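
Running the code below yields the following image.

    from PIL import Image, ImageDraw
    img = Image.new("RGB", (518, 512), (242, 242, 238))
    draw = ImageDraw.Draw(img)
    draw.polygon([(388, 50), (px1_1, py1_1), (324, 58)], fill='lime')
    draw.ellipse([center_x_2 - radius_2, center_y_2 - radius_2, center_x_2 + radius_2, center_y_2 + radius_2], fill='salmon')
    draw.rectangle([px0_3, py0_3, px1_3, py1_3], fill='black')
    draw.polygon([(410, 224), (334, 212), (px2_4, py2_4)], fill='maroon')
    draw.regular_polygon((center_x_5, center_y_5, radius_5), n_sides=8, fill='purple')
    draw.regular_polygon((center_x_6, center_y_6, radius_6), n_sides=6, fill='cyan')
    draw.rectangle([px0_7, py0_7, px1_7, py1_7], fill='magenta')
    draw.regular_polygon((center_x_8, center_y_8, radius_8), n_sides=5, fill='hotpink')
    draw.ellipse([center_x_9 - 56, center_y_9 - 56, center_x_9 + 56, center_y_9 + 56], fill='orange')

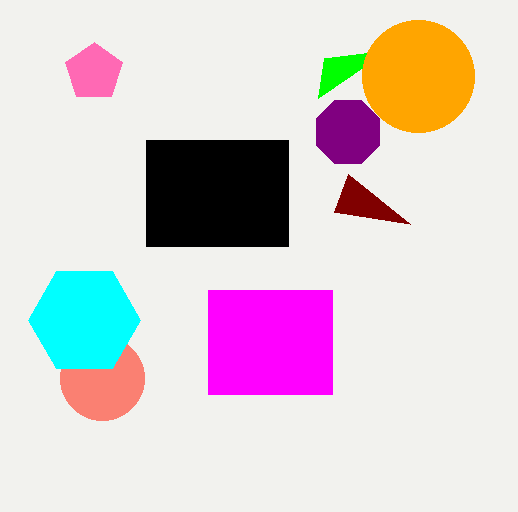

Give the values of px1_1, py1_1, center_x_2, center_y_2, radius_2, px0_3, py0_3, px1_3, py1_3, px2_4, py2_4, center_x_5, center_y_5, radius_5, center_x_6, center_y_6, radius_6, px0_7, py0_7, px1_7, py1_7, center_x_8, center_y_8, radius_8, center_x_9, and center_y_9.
px1_1 = 318, py1_1 = 98, center_x_2 = 102, center_y_2 = 378, radius_2 = 42, px0_3 = 146, py0_3 = 140, px1_3 = 288, py1_3 = 246, px2_4 = 348, py2_4 = 174, center_x_5 = 348, center_y_5 = 132, radius_5 = 34, center_x_6 = 84, center_y_6 = 320, radius_6 = 56, px0_7 = 208, py0_7 = 290, px1_7 = 332, py1_7 = 394, center_x_8 = 94, center_y_8 = 72, radius_8 = 30, center_x_9 = 418, center_y_9 = 76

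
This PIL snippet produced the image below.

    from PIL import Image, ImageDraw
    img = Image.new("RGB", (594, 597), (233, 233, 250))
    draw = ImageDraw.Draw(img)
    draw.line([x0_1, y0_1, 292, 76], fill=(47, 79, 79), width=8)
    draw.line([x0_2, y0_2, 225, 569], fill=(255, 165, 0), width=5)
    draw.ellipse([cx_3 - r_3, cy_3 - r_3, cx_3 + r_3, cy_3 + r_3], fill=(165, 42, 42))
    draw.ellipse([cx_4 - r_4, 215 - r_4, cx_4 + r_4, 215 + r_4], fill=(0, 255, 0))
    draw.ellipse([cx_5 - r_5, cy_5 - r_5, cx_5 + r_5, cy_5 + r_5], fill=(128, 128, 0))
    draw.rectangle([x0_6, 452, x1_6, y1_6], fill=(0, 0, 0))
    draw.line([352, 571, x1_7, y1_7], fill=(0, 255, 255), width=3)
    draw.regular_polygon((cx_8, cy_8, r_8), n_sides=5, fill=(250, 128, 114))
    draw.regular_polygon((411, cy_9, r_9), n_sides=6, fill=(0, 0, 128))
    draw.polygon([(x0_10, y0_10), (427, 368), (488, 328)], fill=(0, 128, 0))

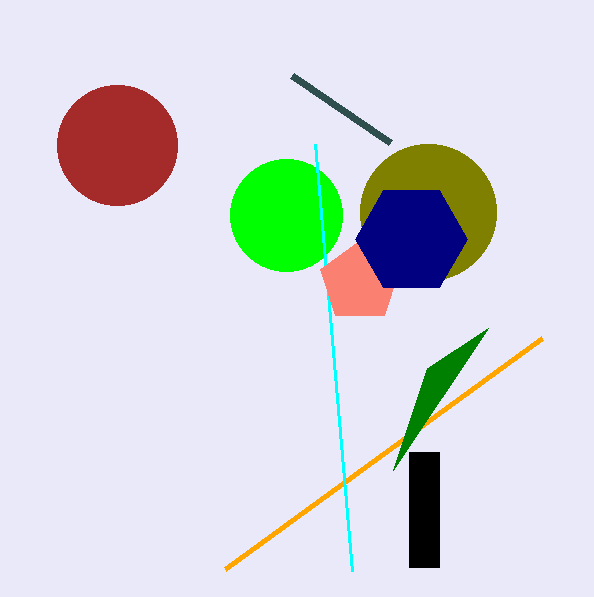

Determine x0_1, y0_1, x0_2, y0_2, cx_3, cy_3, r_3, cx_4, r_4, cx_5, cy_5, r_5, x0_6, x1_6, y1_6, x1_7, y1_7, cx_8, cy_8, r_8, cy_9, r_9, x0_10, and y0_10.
x0_1 = 390; y0_1 = 143; x0_2 = 542; y0_2 = 338; cx_3 = 117; cy_3 = 145; r_3 = 60; cx_4 = 286; r_4 = 56; cx_5 = 428; cy_5 = 212; r_5 = 68; x0_6 = 409; x1_6 = 439; y1_6 = 567; x1_7 = 315; y1_7 = 144; cx_8 = 360; cy_8 = 282; r_8 = 42; cy_9 = 239; r_9 = 56; x0_10 = 393; y0_10 = 470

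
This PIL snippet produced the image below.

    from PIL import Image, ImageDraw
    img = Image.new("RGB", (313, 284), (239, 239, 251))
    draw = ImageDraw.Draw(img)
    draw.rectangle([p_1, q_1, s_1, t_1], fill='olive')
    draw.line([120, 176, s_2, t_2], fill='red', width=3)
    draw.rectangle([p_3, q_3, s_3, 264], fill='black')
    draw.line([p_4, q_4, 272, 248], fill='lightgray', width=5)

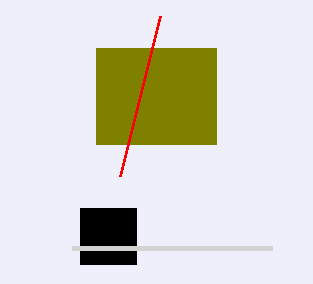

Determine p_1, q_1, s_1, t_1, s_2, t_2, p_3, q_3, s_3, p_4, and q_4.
p_1 = 96; q_1 = 48; s_1 = 216; t_1 = 144; s_2 = 160; t_2 = 16; p_3 = 80; q_3 = 208; s_3 = 136; p_4 = 72; q_4 = 248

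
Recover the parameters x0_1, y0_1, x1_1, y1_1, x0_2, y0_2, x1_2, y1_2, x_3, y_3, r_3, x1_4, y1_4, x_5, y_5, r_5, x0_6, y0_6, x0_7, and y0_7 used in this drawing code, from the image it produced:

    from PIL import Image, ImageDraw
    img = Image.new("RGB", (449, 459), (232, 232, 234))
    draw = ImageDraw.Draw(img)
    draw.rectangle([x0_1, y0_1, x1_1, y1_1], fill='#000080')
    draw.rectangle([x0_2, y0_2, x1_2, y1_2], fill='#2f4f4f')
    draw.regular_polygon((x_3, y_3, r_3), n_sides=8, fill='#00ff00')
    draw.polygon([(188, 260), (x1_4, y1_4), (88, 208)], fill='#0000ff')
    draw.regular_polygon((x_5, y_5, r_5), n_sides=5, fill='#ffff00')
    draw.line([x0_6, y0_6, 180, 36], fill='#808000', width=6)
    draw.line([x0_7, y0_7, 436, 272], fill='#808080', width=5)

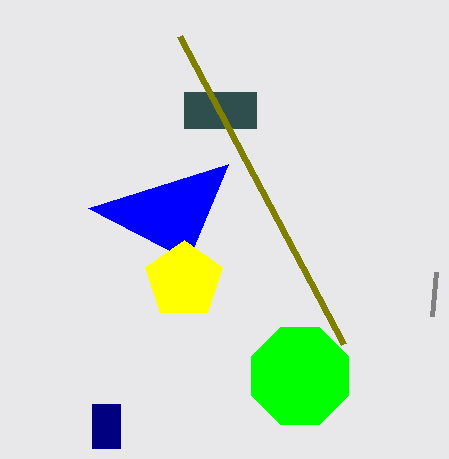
x0_1 = 92, y0_1 = 404, x1_1 = 120, y1_1 = 448, x0_2 = 184, y0_2 = 92, x1_2 = 256, y1_2 = 128, x_3 = 300, y_3 = 376, r_3 = 52, x1_4 = 228, y1_4 = 164, x_5 = 184, y_5 = 280, r_5 = 40, x0_6 = 344, y0_6 = 344, x0_7 = 432, y0_7 = 316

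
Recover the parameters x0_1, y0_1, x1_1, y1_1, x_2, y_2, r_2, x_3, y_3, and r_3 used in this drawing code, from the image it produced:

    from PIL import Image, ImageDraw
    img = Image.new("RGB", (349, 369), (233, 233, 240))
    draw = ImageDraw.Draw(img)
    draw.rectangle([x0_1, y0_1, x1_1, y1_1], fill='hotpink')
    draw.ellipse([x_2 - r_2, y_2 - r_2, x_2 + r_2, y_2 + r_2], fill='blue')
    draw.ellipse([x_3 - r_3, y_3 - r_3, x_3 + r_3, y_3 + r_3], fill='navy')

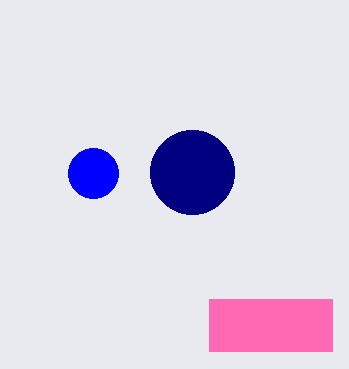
x0_1 = 209, y0_1 = 299, x1_1 = 332, y1_1 = 351, x_2 = 93, y_2 = 173, r_2 = 25, x_3 = 192, y_3 = 172, r_3 = 42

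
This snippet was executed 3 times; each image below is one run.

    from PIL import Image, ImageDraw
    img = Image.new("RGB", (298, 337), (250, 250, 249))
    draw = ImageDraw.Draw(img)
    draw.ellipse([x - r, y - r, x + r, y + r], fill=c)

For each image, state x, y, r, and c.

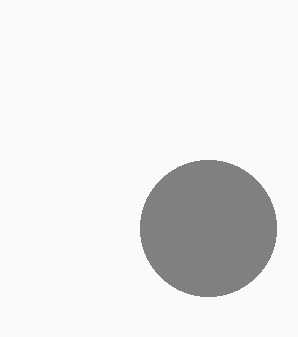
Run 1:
x = 208; y = 228; r = 68; c = 'gray'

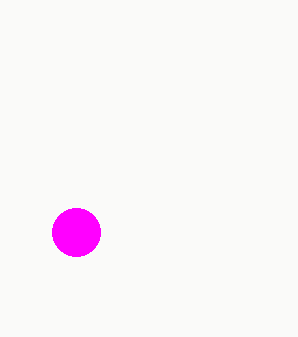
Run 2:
x = 76; y = 232; r = 24; c = 'magenta'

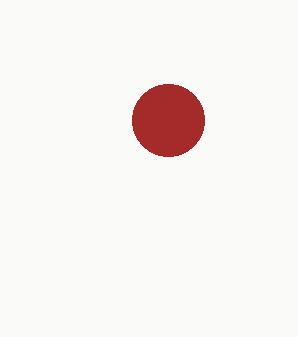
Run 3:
x = 168; y = 120; r = 36; c = 'brown'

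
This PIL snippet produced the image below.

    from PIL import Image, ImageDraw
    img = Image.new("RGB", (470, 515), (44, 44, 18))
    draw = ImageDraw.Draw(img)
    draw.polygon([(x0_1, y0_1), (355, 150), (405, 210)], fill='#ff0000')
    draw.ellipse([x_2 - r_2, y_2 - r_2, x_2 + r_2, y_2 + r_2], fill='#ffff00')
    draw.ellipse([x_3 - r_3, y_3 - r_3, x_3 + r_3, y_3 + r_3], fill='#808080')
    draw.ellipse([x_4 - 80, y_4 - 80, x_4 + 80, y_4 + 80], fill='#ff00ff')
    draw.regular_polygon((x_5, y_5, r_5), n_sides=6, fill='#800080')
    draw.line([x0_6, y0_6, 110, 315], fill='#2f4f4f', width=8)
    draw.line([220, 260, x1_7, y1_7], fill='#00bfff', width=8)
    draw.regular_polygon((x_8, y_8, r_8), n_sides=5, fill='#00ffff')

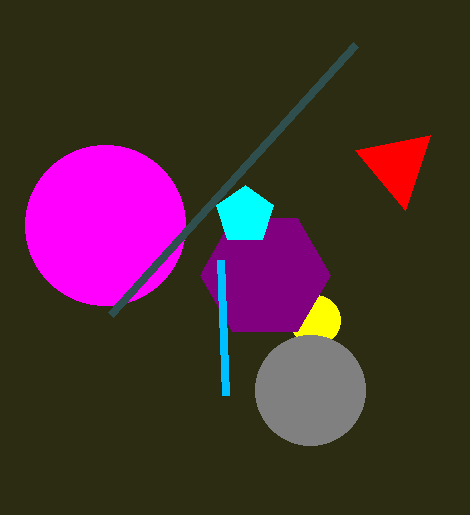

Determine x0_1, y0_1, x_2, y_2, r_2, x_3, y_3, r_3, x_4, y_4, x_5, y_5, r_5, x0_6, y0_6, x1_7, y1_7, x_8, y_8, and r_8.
x0_1 = 430
y0_1 = 135
x_2 = 315
y_2 = 320
r_2 = 25
x_3 = 310
y_3 = 390
r_3 = 55
x_4 = 105
y_4 = 225
x_5 = 265
y_5 = 275
r_5 = 65
x0_6 = 355
y0_6 = 45
x1_7 = 225
y1_7 = 395
x_8 = 245
y_8 = 215
r_8 = 30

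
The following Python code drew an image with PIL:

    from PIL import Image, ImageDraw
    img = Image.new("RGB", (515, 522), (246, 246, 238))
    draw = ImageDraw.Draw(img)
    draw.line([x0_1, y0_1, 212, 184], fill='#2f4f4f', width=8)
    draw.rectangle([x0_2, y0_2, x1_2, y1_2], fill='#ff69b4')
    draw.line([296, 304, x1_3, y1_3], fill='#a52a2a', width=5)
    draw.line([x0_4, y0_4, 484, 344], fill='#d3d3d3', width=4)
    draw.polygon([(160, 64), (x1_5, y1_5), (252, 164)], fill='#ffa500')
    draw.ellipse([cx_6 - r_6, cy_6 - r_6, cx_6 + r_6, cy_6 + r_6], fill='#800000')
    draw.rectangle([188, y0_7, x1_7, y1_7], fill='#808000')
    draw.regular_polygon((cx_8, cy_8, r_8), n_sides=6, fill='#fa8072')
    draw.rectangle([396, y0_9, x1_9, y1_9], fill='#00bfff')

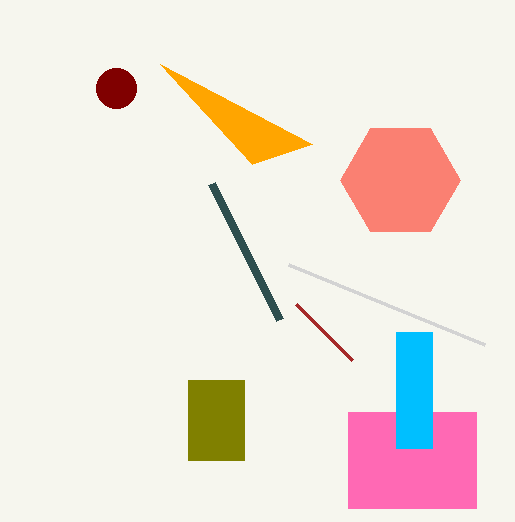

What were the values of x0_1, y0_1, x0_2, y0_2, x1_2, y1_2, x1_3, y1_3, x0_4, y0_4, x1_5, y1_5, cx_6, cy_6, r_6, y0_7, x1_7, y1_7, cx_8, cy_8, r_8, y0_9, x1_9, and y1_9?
x0_1 = 280
y0_1 = 320
x0_2 = 348
y0_2 = 412
x1_2 = 476
y1_2 = 508
x1_3 = 352
y1_3 = 360
x0_4 = 288
y0_4 = 264
x1_5 = 312
y1_5 = 144
cx_6 = 116
cy_6 = 88
r_6 = 20
y0_7 = 380
x1_7 = 244
y1_7 = 460
cx_8 = 400
cy_8 = 180
r_8 = 60
y0_9 = 332
x1_9 = 432
y1_9 = 448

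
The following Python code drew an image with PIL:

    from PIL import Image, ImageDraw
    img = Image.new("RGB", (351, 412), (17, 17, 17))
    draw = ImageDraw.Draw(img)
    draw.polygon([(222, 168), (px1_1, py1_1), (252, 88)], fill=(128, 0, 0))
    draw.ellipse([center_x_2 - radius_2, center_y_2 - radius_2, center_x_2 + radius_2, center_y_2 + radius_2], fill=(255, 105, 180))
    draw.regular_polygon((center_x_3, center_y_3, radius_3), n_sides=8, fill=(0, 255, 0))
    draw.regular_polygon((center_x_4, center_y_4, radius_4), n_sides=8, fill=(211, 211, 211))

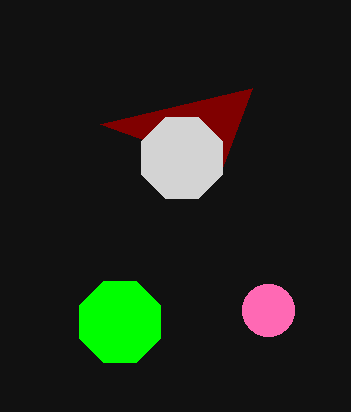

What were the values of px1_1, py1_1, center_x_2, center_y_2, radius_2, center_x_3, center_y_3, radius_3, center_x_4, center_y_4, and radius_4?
px1_1 = 100
py1_1 = 124
center_x_2 = 268
center_y_2 = 310
radius_2 = 26
center_x_3 = 120
center_y_3 = 322
radius_3 = 44
center_x_4 = 182
center_y_4 = 158
radius_4 = 44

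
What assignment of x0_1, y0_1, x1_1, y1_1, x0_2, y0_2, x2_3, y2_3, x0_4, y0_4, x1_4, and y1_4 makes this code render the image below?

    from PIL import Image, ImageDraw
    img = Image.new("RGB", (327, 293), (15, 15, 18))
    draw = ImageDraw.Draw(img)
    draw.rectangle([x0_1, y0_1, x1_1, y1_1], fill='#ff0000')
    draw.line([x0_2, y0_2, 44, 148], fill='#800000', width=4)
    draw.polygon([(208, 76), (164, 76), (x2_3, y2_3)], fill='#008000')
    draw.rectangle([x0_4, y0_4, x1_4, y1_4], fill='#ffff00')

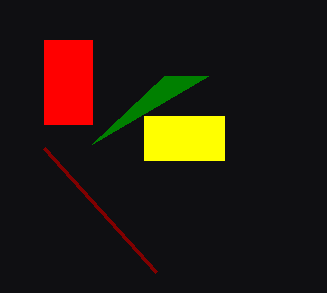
x0_1 = 44; y0_1 = 40; x1_1 = 92; y1_1 = 124; x0_2 = 156; y0_2 = 272; x2_3 = 92; y2_3 = 144; x0_4 = 144; y0_4 = 116; x1_4 = 224; y1_4 = 160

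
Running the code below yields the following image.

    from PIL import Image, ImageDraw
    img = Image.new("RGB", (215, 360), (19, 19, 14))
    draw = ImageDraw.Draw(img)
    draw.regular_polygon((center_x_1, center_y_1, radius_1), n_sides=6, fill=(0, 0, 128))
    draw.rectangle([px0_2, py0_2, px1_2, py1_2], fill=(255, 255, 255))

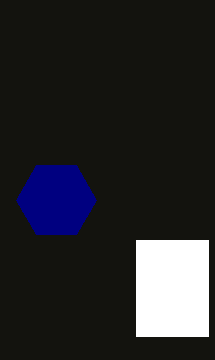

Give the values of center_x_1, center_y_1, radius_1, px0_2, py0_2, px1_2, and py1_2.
center_x_1 = 56, center_y_1 = 200, radius_1 = 40, px0_2 = 136, py0_2 = 240, px1_2 = 208, py1_2 = 336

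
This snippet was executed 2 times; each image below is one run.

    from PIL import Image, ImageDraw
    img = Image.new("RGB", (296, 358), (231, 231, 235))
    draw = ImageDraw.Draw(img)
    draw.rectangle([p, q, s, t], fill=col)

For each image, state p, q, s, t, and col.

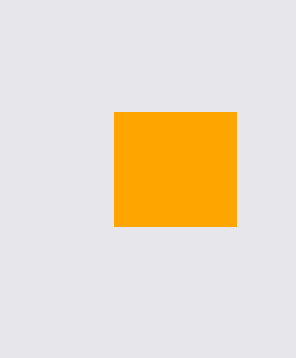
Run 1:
p = 114, q = 112, s = 236, t = 226, col = 'orange'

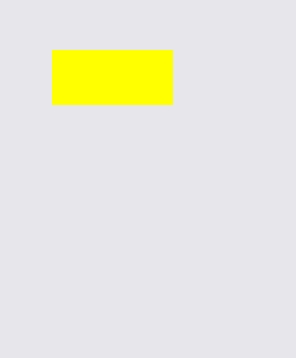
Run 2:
p = 52; q = 50; s = 172; t = 104; col = 'yellow'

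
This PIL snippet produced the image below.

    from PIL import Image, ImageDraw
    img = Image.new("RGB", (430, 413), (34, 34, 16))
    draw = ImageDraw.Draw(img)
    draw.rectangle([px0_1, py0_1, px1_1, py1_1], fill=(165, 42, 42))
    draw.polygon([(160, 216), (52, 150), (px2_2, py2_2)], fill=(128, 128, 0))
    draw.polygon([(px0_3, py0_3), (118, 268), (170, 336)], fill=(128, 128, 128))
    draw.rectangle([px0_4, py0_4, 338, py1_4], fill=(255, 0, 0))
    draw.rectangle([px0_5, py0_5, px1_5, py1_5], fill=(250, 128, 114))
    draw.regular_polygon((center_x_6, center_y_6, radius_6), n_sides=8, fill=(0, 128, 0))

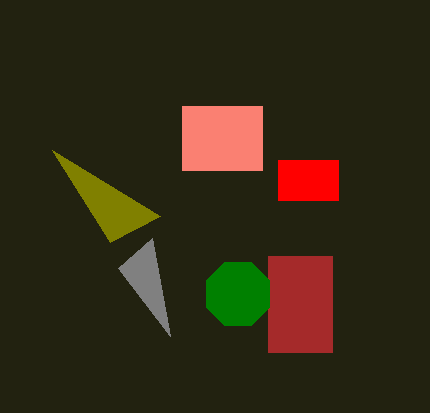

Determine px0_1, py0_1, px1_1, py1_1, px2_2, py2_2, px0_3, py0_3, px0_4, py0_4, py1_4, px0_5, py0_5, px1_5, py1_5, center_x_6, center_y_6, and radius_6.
px0_1 = 268
py0_1 = 256
px1_1 = 332
py1_1 = 352
px2_2 = 110
py2_2 = 242
px0_3 = 152
py0_3 = 238
px0_4 = 278
py0_4 = 160
py1_4 = 200
px0_5 = 182
py0_5 = 106
px1_5 = 262
py1_5 = 170
center_x_6 = 238
center_y_6 = 294
radius_6 = 34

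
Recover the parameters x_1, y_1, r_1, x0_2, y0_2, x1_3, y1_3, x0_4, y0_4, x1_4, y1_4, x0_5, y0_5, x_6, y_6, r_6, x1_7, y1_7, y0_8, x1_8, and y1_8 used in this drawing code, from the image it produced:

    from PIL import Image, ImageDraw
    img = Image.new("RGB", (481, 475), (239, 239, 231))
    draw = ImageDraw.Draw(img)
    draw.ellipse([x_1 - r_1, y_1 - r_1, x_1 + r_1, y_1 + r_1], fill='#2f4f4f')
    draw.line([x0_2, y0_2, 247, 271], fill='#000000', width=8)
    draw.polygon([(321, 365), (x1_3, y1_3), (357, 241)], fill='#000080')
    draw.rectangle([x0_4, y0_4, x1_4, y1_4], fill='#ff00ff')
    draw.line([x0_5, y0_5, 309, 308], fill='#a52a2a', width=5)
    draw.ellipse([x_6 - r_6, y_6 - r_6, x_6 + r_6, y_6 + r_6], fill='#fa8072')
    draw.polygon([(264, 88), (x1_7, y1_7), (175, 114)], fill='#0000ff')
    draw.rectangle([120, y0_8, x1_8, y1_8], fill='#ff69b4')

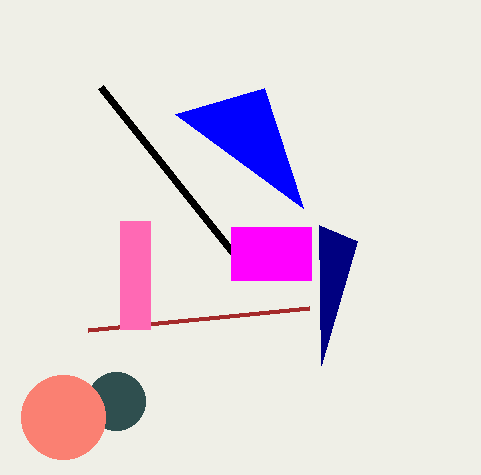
x_1 = 116; y_1 = 401; r_1 = 29; x0_2 = 100; y0_2 = 87; x1_3 = 319; y1_3 = 225; x0_4 = 231; y0_4 = 227; x1_4 = 311; y1_4 = 280; x0_5 = 88; y0_5 = 330; x_6 = 63; y_6 = 417; r_6 = 42; x1_7 = 303; y1_7 = 208; y0_8 = 221; x1_8 = 150; y1_8 = 329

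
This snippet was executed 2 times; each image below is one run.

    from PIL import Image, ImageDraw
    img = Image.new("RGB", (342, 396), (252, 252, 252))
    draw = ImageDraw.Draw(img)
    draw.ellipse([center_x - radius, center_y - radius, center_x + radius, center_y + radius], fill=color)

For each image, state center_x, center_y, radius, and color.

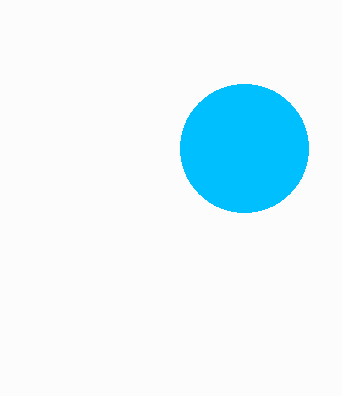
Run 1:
center_x = 244
center_y = 148
radius = 64
color = 'deepskyblue'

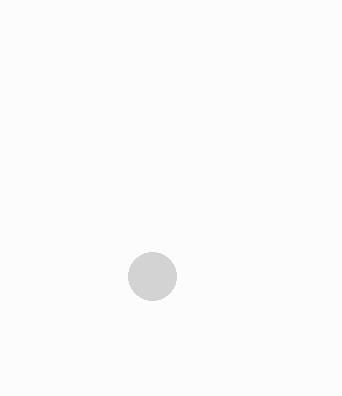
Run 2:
center_x = 152
center_y = 276
radius = 24
color = 'lightgray'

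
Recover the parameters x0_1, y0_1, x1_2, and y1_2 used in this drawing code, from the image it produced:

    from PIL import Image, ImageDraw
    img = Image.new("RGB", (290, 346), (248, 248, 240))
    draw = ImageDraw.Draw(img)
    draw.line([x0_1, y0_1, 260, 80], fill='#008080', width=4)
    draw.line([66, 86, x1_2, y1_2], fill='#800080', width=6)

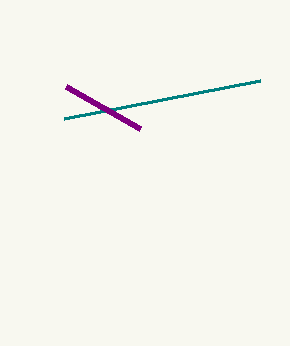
x0_1 = 64, y0_1 = 118, x1_2 = 140, y1_2 = 128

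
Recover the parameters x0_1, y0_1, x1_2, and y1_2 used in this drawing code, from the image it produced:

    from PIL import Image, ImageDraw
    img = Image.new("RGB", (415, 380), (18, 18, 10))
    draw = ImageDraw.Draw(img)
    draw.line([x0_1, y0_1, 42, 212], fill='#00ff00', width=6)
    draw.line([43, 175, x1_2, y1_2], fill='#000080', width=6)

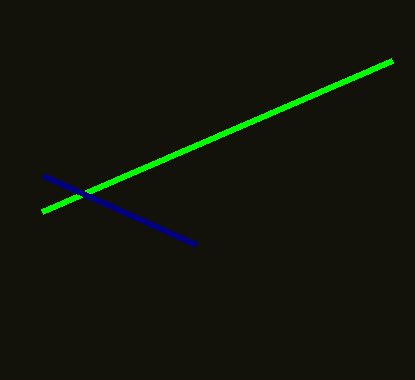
x0_1 = 392; y0_1 = 61; x1_2 = 196; y1_2 = 244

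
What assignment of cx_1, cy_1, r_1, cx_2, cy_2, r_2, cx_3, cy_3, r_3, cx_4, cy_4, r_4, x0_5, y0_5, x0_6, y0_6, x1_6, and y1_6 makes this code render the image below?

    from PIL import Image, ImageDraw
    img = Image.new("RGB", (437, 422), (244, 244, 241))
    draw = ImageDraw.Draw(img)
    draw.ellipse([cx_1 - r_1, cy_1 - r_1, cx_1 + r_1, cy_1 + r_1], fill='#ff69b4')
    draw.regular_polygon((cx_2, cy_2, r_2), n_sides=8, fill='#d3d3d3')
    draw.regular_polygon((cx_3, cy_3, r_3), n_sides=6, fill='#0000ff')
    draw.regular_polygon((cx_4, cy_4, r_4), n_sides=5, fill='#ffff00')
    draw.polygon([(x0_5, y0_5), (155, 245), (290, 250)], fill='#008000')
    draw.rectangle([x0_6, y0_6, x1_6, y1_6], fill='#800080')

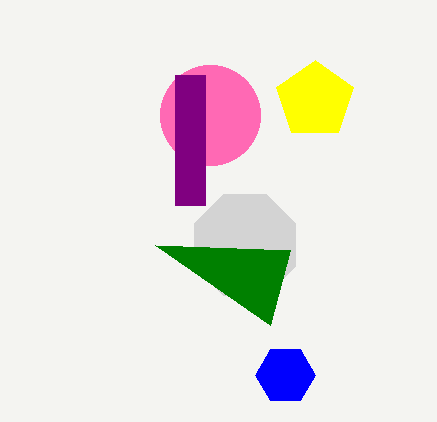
cx_1 = 210, cy_1 = 115, r_1 = 50, cx_2 = 245, cy_2 = 245, r_2 = 55, cx_3 = 285, cy_3 = 375, r_3 = 30, cx_4 = 315, cy_4 = 100, r_4 = 40, x0_5 = 270, y0_5 = 325, x0_6 = 175, y0_6 = 75, x1_6 = 205, y1_6 = 205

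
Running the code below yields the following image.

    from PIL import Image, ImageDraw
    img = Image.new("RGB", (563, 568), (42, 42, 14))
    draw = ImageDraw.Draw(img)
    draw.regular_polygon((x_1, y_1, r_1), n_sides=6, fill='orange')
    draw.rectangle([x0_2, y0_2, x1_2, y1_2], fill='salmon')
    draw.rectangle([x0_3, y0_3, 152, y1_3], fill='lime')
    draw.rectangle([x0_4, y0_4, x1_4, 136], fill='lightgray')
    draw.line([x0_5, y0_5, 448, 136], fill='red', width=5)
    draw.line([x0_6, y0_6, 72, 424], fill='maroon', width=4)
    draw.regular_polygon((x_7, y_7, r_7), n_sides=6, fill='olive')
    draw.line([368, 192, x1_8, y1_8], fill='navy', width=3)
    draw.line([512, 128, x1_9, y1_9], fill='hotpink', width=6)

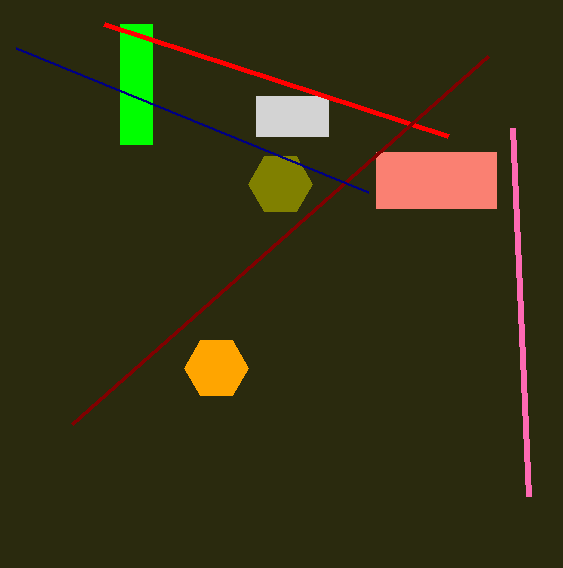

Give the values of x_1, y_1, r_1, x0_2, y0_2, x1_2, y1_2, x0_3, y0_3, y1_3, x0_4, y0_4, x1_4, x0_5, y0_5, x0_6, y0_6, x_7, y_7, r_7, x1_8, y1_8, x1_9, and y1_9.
x_1 = 216; y_1 = 368; r_1 = 32; x0_2 = 376; y0_2 = 152; x1_2 = 496; y1_2 = 208; x0_3 = 120; y0_3 = 24; y1_3 = 144; x0_4 = 256; y0_4 = 96; x1_4 = 328; x0_5 = 104; y0_5 = 24; x0_6 = 488; y0_6 = 56; x_7 = 280; y_7 = 184; r_7 = 32; x1_8 = 16; y1_8 = 48; x1_9 = 528; y1_9 = 496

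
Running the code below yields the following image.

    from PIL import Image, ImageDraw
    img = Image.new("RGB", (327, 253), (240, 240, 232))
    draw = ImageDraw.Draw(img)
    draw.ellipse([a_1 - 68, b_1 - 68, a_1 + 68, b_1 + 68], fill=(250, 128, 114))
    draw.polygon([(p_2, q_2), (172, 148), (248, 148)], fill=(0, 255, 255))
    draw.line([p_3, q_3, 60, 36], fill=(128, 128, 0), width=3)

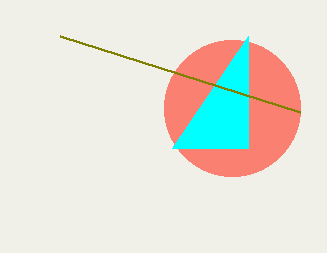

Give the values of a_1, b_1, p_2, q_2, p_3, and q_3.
a_1 = 232
b_1 = 108
p_2 = 248
q_2 = 36
p_3 = 300
q_3 = 112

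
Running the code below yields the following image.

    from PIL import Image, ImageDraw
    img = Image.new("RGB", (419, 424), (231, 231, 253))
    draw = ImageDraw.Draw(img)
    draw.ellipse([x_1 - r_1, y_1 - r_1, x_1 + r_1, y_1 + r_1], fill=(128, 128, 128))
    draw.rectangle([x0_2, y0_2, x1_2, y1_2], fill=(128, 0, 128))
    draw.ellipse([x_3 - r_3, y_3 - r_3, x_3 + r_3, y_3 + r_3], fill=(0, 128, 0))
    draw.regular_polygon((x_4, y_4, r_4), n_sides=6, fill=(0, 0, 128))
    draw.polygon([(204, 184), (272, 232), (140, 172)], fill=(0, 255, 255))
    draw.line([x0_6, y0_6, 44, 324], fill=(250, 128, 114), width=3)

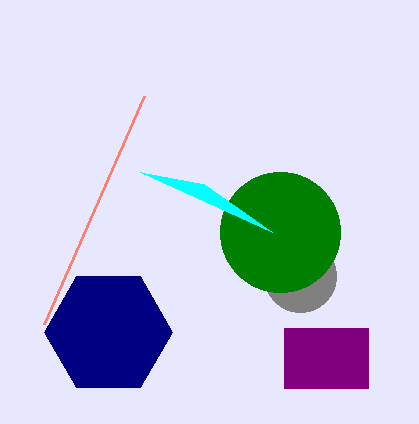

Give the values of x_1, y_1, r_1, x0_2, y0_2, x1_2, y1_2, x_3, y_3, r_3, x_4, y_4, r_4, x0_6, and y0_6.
x_1 = 300, y_1 = 276, r_1 = 36, x0_2 = 284, y0_2 = 328, x1_2 = 368, y1_2 = 388, x_3 = 280, y_3 = 232, r_3 = 60, x_4 = 108, y_4 = 332, r_4 = 64, x0_6 = 144, y0_6 = 96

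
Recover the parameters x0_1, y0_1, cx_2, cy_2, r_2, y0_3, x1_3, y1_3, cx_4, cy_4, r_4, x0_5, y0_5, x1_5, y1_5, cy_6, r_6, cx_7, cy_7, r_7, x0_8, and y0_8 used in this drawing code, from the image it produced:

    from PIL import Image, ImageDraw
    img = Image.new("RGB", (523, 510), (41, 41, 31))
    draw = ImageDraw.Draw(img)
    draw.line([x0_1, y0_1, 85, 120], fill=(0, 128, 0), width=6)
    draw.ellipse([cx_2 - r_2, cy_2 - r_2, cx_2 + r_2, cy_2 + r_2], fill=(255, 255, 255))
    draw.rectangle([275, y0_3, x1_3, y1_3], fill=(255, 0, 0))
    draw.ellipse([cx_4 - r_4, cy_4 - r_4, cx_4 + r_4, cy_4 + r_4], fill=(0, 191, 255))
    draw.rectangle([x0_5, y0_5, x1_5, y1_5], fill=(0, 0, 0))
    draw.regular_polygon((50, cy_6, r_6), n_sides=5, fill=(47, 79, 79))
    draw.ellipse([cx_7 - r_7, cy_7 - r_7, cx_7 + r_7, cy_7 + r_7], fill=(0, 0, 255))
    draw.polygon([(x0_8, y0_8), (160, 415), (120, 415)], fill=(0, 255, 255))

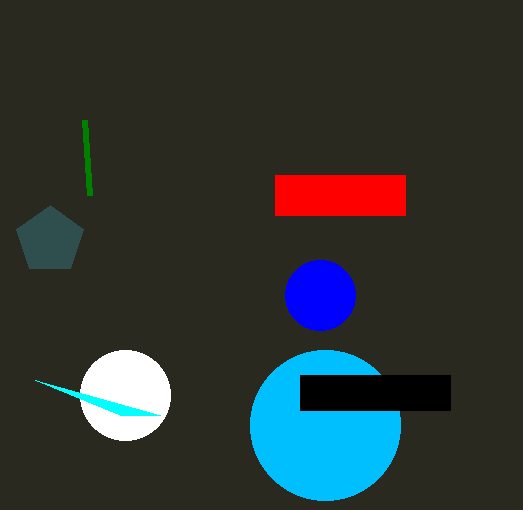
x0_1 = 90; y0_1 = 195; cx_2 = 125; cy_2 = 395; r_2 = 45; y0_3 = 175; x1_3 = 405; y1_3 = 215; cx_4 = 325; cy_4 = 425; r_4 = 75; x0_5 = 300; y0_5 = 375; x1_5 = 450; y1_5 = 410; cy_6 = 240; r_6 = 35; cx_7 = 320; cy_7 = 295; r_7 = 35; x0_8 = 35; y0_8 = 380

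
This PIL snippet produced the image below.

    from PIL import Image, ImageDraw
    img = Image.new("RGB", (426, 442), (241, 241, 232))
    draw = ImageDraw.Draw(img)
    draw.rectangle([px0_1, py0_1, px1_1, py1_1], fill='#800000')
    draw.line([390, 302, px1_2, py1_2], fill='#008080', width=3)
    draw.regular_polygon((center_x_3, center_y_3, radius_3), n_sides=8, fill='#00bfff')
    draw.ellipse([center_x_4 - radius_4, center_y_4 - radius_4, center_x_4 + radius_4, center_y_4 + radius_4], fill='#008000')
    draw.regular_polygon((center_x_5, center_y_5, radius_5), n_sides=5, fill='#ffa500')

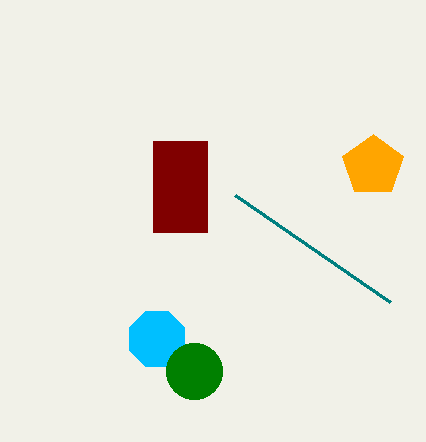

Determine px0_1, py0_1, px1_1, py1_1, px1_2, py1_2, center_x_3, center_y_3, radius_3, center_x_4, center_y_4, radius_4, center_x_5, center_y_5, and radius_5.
px0_1 = 153, py0_1 = 141, px1_1 = 207, py1_1 = 232, px1_2 = 235, py1_2 = 195, center_x_3 = 157, center_y_3 = 339, radius_3 = 30, center_x_4 = 194, center_y_4 = 371, radius_4 = 28, center_x_5 = 373, center_y_5 = 166, radius_5 = 32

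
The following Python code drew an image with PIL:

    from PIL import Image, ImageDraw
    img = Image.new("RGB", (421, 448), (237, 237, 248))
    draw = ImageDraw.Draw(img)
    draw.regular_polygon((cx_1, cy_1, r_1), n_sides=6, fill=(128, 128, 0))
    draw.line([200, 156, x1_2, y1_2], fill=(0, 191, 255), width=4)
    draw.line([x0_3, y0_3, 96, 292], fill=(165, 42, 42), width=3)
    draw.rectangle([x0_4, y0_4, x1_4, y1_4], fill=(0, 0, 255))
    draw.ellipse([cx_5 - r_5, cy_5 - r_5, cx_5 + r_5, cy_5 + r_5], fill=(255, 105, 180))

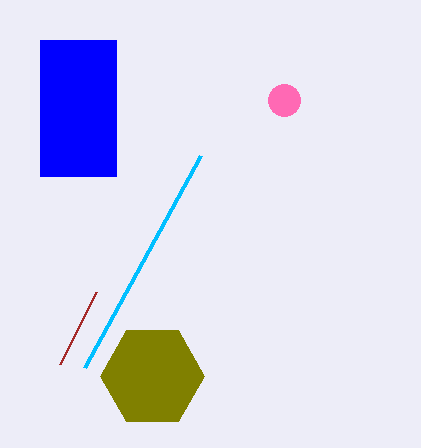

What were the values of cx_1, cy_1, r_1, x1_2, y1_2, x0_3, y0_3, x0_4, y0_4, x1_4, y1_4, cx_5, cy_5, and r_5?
cx_1 = 152, cy_1 = 376, r_1 = 52, x1_2 = 84, y1_2 = 368, x0_3 = 60, y0_3 = 364, x0_4 = 40, y0_4 = 40, x1_4 = 116, y1_4 = 176, cx_5 = 284, cy_5 = 100, r_5 = 16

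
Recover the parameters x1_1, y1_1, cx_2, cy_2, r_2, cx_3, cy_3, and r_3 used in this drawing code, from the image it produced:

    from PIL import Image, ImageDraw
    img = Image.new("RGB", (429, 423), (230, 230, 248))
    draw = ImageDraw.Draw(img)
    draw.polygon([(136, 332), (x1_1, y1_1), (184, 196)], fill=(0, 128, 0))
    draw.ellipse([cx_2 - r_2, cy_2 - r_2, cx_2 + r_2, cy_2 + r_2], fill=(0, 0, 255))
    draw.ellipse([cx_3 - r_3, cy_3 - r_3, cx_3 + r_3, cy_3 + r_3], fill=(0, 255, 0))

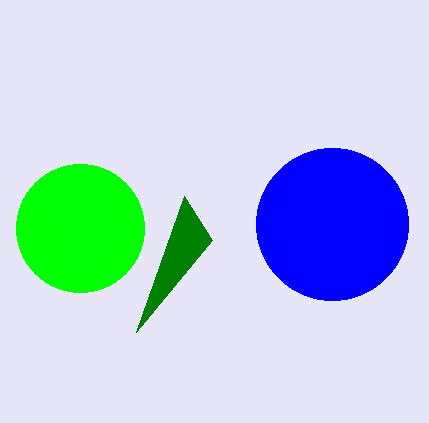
x1_1 = 212
y1_1 = 240
cx_2 = 332
cy_2 = 224
r_2 = 76
cx_3 = 80
cy_3 = 228
r_3 = 64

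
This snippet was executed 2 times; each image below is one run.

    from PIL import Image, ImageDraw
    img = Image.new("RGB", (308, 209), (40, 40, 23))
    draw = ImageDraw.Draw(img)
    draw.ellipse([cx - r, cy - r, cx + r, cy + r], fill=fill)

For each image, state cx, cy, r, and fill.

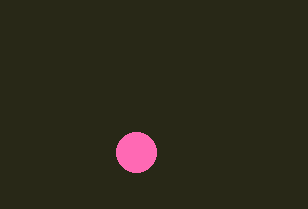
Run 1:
cx = 136, cy = 152, r = 20, fill = 'hotpink'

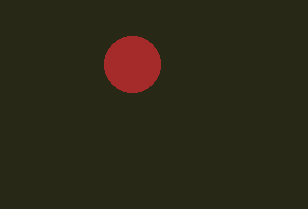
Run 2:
cx = 132, cy = 64, r = 28, fill = 'brown'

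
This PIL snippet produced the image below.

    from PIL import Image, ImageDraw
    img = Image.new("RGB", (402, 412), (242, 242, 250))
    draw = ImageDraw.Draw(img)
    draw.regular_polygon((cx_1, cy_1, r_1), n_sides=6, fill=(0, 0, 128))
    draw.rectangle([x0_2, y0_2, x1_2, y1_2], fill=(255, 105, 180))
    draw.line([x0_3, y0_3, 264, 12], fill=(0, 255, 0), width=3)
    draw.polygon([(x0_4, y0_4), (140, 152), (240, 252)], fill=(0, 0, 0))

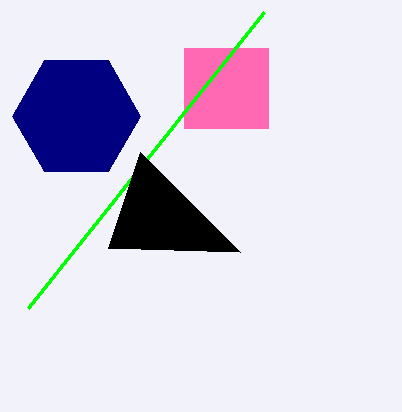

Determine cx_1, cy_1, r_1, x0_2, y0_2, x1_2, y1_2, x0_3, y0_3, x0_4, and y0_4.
cx_1 = 76
cy_1 = 116
r_1 = 64
x0_2 = 184
y0_2 = 48
x1_2 = 268
y1_2 = 128
x0_3 = 28
y0_3 = 308
x0_4 = 108
y0_4 = 248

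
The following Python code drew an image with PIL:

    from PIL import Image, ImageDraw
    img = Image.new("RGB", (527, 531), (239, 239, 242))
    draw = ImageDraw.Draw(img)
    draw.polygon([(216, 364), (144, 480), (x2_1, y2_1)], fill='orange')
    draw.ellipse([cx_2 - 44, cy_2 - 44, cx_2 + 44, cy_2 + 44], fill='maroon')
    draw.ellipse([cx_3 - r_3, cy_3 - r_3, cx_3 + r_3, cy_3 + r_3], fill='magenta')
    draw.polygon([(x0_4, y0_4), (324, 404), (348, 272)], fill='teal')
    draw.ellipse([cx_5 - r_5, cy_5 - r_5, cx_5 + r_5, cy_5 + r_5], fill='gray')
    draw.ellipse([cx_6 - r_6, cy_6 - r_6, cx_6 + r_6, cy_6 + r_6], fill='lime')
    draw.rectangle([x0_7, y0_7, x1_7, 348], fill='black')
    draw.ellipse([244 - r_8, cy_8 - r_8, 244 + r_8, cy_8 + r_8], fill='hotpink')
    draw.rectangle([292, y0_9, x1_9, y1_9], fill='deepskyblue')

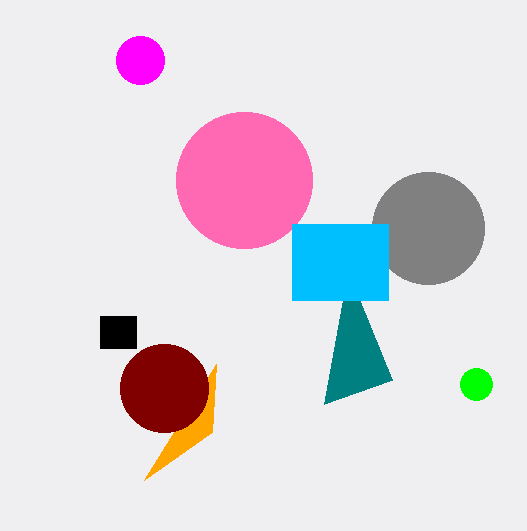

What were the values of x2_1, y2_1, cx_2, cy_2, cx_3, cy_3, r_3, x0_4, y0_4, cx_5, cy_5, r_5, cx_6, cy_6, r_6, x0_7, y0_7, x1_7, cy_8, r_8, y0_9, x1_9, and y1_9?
x2_1 = 212
y2_1 = 432
cx_2 = 164
cy_2 = 388
cx_3 = 140
cy_3 = 60
r_3 = 24
x0_4 = 392
y0_4 = 380
cx_5 = 428
cy_5 = 228
r_5 = 56
cx_6 = 476
cy_6 = 384
r_6 = 16
x0_7 = 100
y0_7 = 316
x1_7 = 136
cy_8 = 180
r_8 = 68
y0_9 = 224
x1_9 = 388
y1_9 = 300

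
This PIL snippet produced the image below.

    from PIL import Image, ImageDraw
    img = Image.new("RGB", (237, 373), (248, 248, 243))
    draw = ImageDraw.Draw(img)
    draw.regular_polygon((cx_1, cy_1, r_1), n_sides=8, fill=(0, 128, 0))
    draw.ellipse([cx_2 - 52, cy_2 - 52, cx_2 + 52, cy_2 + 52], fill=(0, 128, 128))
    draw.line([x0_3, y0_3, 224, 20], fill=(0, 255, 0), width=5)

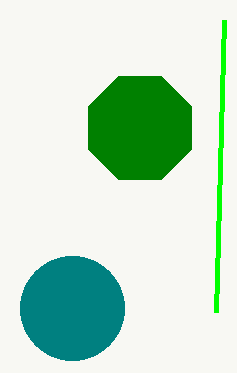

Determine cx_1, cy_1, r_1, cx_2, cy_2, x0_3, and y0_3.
cx_1 = 140; cy_1 = 128; r_1 = 56; cx_2 = 72; cy_2 = 308; x0_3 = 216; y0_3 = 312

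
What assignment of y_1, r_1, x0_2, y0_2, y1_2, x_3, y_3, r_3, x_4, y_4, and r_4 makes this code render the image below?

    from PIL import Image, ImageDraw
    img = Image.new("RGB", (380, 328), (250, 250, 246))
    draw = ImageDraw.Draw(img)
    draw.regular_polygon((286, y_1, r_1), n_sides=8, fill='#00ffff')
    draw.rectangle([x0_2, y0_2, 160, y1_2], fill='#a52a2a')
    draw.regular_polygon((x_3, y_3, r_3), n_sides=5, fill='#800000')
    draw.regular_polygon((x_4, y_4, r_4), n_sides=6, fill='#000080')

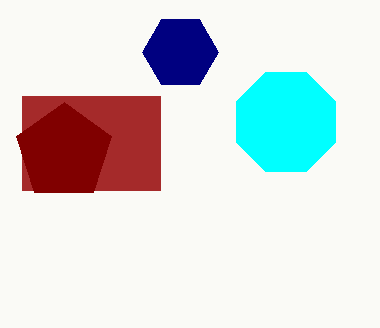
y_1 = 122, r_1 = 54, x0_2 = 22, y0_2 = 96, y1_2 = 190, x_3 = 64, y_3 = 152, r_3 = 50, x_4 = 180, y_4 = 52, r_4 = 38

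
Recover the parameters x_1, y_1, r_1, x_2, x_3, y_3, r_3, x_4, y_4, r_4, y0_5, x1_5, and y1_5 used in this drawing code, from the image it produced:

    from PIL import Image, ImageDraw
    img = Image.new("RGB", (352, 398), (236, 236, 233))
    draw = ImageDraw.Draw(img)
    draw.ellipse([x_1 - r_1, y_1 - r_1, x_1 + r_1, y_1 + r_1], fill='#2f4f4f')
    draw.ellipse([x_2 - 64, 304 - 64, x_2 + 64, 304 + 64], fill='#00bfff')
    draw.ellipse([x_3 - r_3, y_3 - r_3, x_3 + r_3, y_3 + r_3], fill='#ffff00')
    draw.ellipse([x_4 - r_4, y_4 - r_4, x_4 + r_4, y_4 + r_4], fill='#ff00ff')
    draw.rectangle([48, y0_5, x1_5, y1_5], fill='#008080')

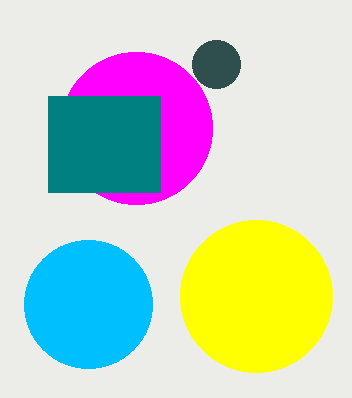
x_1 = 216
y_1 = 64
r_1 = 24
x_2 = 88
x_3 = 256
y_3 = 296
r_3 = 76
x_4 = 136
y_4 = 128
r_4 = 76
y0_5 = 96
x1_5 = 160
y1_5 = 192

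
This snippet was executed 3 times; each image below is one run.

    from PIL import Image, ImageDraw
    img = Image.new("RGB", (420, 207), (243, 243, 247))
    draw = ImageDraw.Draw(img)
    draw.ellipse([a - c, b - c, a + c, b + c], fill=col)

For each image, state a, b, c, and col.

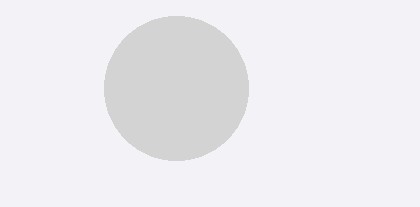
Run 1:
a = 176, b = 88, c = 72, col = 'lightgray'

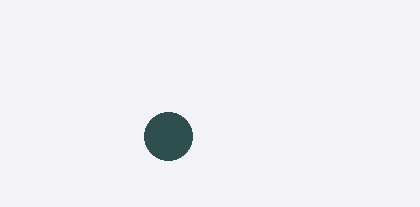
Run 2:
a = 168
b = 136
c = 24
col = 'darkslategray'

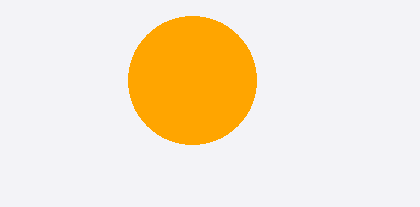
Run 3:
a = 192, b = 80, c = 64, col = 'orange'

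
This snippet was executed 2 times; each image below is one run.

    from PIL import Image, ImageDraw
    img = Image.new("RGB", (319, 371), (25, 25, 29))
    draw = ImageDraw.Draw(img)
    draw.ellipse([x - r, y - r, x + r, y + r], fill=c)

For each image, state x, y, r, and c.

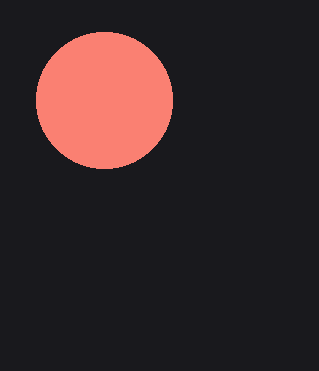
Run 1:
x = 104
y = 100
r = 68
c = 'salmon'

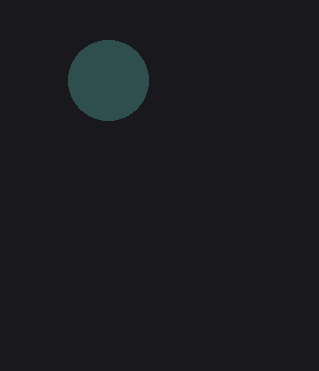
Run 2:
x = 108, y = 80, r = 40, c = 'darkslategray'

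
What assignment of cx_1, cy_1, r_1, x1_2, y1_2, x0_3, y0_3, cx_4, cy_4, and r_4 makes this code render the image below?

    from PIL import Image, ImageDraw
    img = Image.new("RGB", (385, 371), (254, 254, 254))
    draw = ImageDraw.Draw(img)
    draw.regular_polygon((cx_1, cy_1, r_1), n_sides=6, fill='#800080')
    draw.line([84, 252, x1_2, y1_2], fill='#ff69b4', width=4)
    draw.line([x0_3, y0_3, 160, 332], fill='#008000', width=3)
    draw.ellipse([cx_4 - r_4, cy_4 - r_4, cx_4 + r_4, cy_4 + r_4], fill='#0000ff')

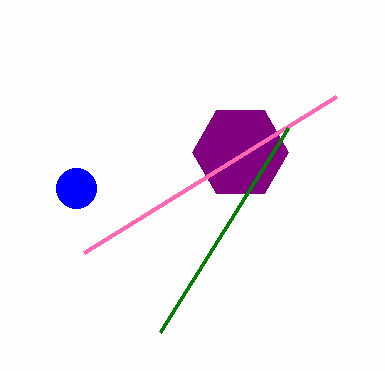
cx_1 = 240, cy_1 = 152, r_1 = 48, x1_2 = 336, y1_2 = 96, x0_3 = 288, y0_3 = 128, cx_4 = 76, cy_4 = 188, r_4 = 20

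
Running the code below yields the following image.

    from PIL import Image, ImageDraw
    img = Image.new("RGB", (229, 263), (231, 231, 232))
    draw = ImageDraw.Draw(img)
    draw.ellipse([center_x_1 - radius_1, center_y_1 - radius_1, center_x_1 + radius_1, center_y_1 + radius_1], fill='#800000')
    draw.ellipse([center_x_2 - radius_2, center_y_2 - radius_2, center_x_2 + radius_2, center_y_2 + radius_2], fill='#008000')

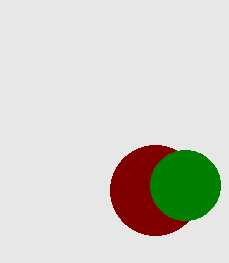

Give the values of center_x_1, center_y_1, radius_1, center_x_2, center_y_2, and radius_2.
center_x_1 = 155, center_y_1 = 190, radius_1 = 45, center_x_2 = 185, center_y_2 = 185, radius_2 = 35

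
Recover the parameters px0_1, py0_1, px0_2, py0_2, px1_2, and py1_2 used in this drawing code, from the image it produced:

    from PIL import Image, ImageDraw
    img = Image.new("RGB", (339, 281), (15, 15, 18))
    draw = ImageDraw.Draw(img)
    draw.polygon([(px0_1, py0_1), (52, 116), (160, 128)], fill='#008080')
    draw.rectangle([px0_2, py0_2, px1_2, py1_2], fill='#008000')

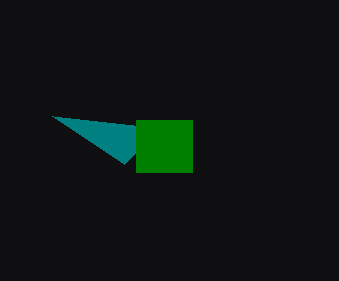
px0_1 = 124
py0_1 = 164
px0_2 = 136
py0_2 = 120
px1_2 = 192
py1_2 = 172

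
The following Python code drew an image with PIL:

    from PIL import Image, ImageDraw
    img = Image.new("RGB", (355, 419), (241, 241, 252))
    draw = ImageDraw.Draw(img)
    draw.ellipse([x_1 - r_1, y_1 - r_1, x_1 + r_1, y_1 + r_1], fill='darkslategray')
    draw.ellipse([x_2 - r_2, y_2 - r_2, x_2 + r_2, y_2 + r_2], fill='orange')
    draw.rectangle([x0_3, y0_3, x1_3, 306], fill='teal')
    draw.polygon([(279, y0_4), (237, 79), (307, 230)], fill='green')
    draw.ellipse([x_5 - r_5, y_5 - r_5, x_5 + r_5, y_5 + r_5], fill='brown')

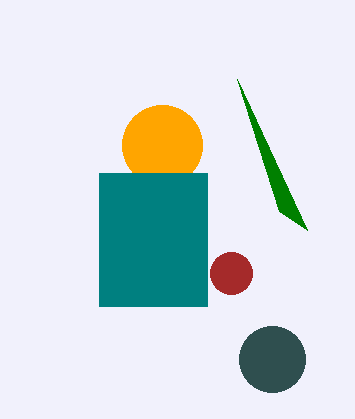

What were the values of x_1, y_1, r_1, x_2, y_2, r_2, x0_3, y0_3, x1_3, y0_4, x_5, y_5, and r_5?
x_1 = 272; y_1 = 359; r_1 = 33; x_2 = 162; y_2 = 145; r_2 = 40; x0_3 = 99; y0_3 = 173; x1_3 = 207; y0_4 = 211; x_5 = 231; y_5 = 273; r_5 = 21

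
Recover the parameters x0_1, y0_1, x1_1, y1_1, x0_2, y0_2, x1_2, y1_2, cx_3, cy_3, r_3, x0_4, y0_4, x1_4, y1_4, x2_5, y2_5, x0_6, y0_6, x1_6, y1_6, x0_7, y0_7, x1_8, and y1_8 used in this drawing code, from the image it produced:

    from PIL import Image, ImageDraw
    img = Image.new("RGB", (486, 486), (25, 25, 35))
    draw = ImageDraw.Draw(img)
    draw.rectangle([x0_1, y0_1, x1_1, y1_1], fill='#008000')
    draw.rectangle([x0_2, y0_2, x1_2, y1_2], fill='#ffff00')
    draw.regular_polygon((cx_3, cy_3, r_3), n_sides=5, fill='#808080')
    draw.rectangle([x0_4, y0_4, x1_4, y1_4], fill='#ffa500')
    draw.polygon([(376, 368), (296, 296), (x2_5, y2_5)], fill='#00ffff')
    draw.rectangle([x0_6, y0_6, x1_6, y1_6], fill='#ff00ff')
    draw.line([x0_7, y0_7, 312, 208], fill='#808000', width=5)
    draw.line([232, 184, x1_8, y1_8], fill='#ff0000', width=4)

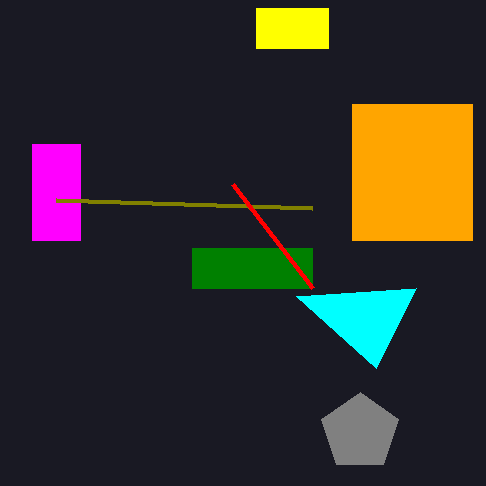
x0_1 = 192
y0_1 = 248
x1_1 = 312
y1_1 = 288
x0_2 = 256
y0_2 = 8
x1_2 = 328
y1_2 = 48
cx_3 = 360
cy_3 = 432
r_3 = 40
x0_4 = 352
y0_4 = 104
x1_4 = 472
y1_4 = 240
x2_5 = 416
y2_5 = 288
x0_6 = 32
y0_6 = 144
x1_6 = 80
y1_6 = 240
x0_7 = 56
y0_7 = 200
x1_8 = 312
y1_8 = 288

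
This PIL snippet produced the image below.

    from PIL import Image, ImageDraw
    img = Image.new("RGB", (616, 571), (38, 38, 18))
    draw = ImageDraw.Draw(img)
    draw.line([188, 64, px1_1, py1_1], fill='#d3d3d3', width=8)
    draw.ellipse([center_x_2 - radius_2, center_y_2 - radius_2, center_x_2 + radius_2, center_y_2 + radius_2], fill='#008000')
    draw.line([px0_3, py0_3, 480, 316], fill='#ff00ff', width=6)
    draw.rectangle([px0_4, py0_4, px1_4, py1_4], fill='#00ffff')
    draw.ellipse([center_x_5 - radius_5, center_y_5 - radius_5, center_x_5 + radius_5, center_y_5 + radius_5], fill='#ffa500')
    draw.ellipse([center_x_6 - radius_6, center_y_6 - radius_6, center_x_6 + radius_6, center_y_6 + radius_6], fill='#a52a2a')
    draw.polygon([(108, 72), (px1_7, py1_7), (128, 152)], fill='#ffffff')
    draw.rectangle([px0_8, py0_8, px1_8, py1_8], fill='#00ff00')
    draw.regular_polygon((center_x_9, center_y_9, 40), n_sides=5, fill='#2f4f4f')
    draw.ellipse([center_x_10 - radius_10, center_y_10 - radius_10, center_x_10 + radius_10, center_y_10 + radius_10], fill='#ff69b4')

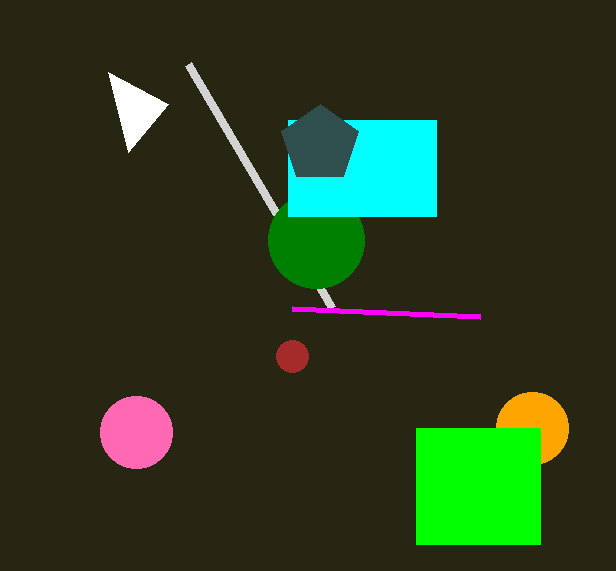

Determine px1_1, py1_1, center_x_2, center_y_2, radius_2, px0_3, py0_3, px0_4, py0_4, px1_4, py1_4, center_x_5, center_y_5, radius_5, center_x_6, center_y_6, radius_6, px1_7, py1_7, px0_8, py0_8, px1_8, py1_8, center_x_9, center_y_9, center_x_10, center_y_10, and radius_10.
px1_1 = 332
py1_1 = 308
center_x_2 = 316
center_y_2 = 240
radius_2 = 48
px0_3 = 292
py0_3 = 308
px0_4 = 288
py0_4 = 120
px1_4 = 436
py1_4 = 216
center_x_5 = 532
center_y_5 = 428
radius_5 = 36
center_x_6 = 292
center_y_6 = 356
radius_6 = 16
px1_7 = 168
py1_7 = 104
px0_8 = 416
py0_8 = 428
px1_8 = 540
py1_8 = 544
center_x_9 = 320
center_y_9 = 144
center_x_10 = 136
center_y_10 = 432
radius_10 = 36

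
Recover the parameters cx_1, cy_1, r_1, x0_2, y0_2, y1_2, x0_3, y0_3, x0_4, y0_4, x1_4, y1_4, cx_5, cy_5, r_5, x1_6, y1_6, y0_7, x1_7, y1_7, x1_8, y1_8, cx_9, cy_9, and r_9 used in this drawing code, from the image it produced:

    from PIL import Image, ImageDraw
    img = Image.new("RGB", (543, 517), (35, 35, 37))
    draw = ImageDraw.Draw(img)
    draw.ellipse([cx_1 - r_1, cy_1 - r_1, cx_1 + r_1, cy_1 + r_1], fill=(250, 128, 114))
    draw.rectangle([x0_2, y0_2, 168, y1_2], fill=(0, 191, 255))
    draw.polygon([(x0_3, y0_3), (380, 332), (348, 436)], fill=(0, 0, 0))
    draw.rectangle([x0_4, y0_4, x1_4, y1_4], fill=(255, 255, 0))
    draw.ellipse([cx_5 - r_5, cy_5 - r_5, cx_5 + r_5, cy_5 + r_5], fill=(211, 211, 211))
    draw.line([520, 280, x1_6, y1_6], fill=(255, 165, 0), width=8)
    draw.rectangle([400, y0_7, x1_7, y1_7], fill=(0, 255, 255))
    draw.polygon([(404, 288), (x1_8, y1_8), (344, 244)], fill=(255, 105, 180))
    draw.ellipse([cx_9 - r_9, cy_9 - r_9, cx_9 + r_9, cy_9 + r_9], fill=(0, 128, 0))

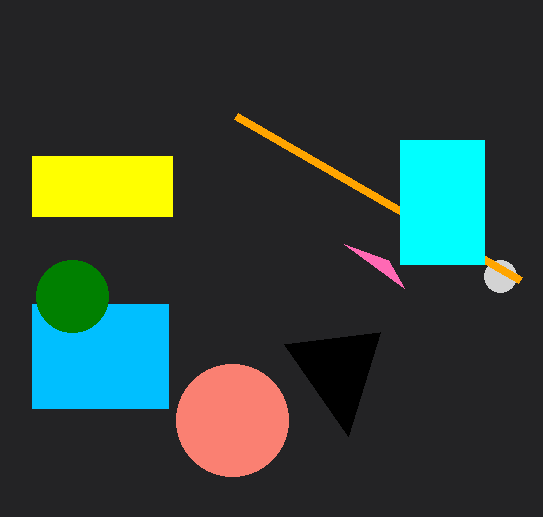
cx_1 = 232
cy_1 = 420
r_1 = 56
x0_2 = 32
y0_2 = 304
y1_2 = 408
x0_3 = 284
y0_3 = 344
x0_4 = 32
y0_4 = 156
x1_4 = 172
y1_4 = 216
cx_5 = 500
cy_5 = 276
r_5 = 16
x1_6 = 236
y1_6 = 116
y0_7 = 140
x1_7 = 484
y1_7 = 264
x1_8 = 388
y1_8 = 260
cx_9 = 72
cy_9 = 296
r_9 = 36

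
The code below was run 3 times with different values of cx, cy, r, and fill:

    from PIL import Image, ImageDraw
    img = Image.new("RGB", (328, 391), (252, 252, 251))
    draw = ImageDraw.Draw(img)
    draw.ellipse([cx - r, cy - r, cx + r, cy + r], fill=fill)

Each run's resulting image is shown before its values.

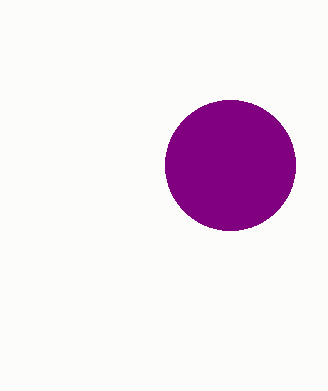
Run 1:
cx = 230
cy = 165
r = 65
fill = 'purple'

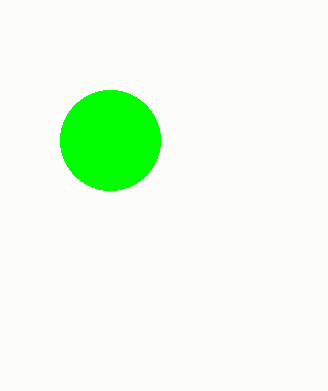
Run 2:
cx = 110
cy = 140
r = 50
fill = 'lime'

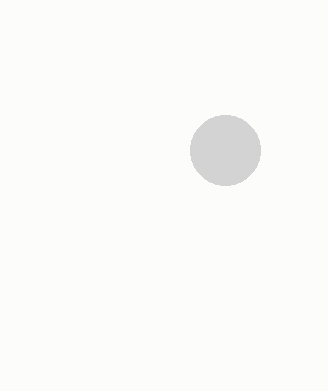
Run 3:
cx = 225; cy = 150; r = 35; fill = 'lightgray'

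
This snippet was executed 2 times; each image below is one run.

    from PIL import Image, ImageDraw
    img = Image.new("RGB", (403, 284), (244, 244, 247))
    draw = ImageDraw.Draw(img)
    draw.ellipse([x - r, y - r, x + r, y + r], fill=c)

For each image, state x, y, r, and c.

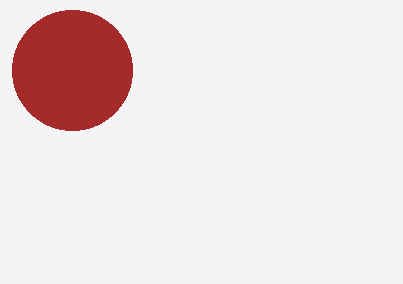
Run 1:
x = 72
y = 70
r = 60
c = 'brown'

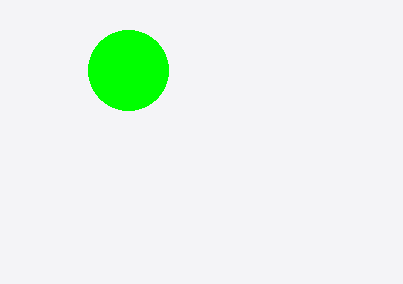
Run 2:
x = 128; y = 70; r = 40; c = 'lime'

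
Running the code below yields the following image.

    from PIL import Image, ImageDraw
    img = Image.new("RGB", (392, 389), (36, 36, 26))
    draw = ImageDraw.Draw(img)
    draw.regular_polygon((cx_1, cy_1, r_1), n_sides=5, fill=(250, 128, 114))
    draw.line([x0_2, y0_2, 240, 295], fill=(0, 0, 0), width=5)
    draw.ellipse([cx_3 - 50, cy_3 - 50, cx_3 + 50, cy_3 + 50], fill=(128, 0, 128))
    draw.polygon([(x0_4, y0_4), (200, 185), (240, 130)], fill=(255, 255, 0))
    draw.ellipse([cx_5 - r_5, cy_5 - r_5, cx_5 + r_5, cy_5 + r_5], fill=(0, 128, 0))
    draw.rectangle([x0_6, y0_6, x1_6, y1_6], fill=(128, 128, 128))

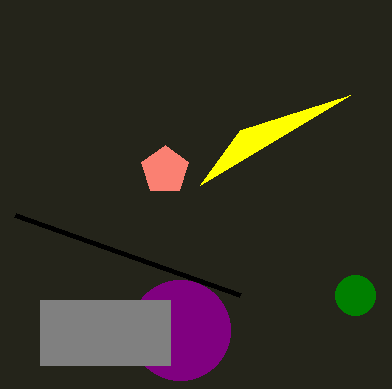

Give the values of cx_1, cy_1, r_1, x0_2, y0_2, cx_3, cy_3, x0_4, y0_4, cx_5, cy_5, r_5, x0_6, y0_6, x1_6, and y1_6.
cx_1 = 165
cy_1 = 170
r_1 = 25
x0_2 = 15
y0_2 = 215
cx_3 = 180
cy_3 = 330
x0_4 = 350
y0_4 = 95
cx_5 = 355
cy_5 = 295
r_5 = 20
x0_6 = 40
y0_6 = 300
x1_6 = 170
y1_6 = 365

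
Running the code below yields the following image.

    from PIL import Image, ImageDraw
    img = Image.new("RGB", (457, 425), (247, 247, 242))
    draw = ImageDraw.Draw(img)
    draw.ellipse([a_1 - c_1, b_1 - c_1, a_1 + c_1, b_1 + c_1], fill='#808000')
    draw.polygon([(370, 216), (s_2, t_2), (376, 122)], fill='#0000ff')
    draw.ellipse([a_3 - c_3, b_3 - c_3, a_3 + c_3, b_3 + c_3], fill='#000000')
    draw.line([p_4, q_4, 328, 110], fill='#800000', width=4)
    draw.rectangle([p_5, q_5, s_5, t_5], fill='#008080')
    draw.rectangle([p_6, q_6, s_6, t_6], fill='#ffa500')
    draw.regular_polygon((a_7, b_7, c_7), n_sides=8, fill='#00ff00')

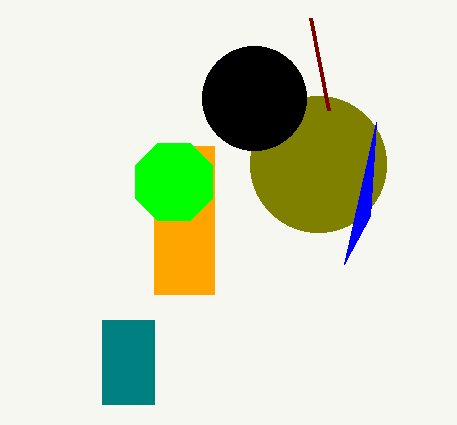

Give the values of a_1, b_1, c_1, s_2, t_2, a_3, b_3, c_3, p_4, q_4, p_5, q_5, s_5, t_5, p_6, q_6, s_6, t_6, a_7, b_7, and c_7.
a_1 = 318, b_1 = 164, c_1 = 68, s_2 = 344, t_2 = 264, a_3 = 254, b_3 = 98, c_3 = 52, p_4 = 310, q_4 = 18, p_5 = 102, q_5 = 320, s_5 = 154, t_5 = 404, p_6 = 154, q_6 = 146, s_6 = 214, t_6 = 294, a_7 = 174, b_7 = 182, c_7 = 42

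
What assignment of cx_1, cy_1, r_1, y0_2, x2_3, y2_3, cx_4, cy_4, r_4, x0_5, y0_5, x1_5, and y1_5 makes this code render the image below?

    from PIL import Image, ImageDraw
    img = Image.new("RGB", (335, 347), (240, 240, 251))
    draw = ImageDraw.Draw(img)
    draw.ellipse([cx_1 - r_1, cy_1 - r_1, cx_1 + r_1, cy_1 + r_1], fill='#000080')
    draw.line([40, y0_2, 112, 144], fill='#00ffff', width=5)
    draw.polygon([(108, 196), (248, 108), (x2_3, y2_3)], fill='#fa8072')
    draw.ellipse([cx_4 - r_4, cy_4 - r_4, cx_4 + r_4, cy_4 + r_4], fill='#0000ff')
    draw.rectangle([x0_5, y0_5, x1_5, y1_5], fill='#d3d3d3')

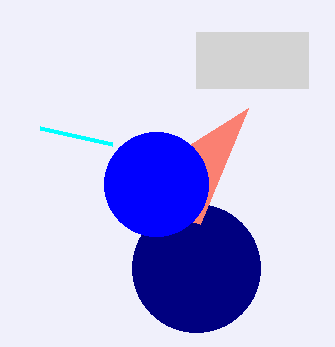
cx_1 = 196
cy_1 = 268
r_1 = 64
y0_2 = 128
x2_3 = 200
y2_3 = 224
cx_4 = 156
cy_4 = 184
r_4 = 52
x0_5 = 196
y0_5 = 32
x1_5 = 308
y1_5 = 88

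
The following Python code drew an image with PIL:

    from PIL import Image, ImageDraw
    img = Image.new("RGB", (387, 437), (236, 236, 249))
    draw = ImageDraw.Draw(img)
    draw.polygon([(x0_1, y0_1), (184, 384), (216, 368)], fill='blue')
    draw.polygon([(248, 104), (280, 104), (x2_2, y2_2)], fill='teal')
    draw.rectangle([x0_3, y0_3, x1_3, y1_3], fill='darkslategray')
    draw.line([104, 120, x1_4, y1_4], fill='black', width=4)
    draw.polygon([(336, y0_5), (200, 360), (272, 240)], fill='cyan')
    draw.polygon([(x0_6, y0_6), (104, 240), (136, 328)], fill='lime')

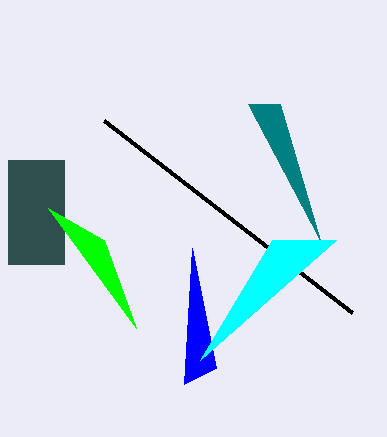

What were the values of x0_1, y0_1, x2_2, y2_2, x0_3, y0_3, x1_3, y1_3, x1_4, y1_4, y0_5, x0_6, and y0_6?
x0_1 = 192
y0_1 = 248
x2_2 = 320
y2_2 = 240
x0_3 = 8
y0_3 = 160
x1_3 = 64
y1_3 = 264
x1_4 = 352
y1_4 = 312
y0_5 = 240
x0_6 = 48
y0_6 = 208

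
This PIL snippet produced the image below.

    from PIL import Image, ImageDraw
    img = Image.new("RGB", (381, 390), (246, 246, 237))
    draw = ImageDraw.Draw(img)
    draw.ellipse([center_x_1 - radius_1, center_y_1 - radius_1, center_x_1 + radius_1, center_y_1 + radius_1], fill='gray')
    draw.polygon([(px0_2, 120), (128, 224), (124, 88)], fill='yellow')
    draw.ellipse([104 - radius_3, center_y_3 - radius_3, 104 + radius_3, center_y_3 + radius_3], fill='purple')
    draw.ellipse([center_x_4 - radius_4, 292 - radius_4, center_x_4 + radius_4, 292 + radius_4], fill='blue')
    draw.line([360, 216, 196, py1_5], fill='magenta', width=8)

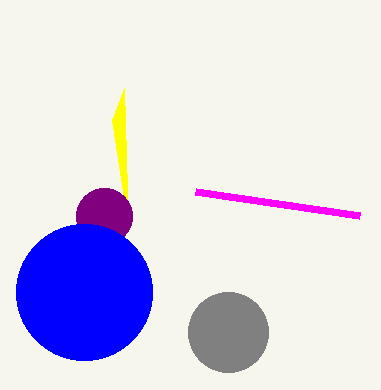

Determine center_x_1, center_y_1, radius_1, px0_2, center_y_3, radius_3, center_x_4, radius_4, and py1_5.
center_x_1 = 228, center_y_1 = 332, radius_1 = 40, px0_2 = 112, center_y_3 = 216, radius_3 = 28, center_x_4 = 84, radius_4 = 68, py1_5 = 192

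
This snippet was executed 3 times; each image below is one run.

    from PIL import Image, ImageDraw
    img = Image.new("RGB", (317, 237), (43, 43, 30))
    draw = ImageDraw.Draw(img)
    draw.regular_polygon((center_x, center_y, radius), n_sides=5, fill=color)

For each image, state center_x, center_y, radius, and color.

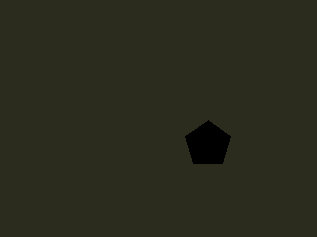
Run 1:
center_x = 208
center_y = 144
radius = 24
color = 'black'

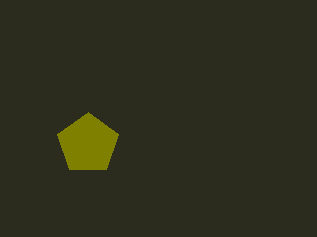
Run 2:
center_x = 88
center_y = 144
radius = 32
color = 'olive'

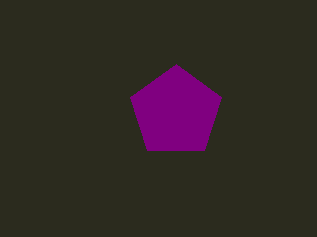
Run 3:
center_x = 176; center_y = 112; radius = 48; color = 'purple'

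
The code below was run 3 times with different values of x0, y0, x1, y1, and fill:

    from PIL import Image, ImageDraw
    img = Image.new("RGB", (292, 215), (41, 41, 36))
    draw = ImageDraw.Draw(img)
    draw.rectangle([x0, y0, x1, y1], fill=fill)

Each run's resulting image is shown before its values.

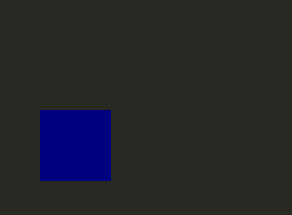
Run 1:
x0 = 40
y0 = 110
x1 = 110
y1 = 180
fill = 'navy'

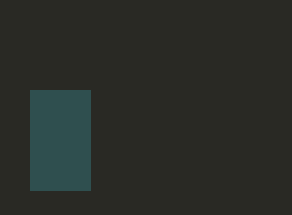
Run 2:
x0 = 30; y0 = 90; x1 = 90; y1 = 190; fill = 'darkslategray'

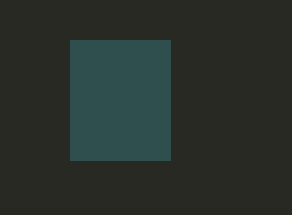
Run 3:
x0 = 70; y0 = 40; x1 = 170; y1 = 160; fill = 'darkslategray'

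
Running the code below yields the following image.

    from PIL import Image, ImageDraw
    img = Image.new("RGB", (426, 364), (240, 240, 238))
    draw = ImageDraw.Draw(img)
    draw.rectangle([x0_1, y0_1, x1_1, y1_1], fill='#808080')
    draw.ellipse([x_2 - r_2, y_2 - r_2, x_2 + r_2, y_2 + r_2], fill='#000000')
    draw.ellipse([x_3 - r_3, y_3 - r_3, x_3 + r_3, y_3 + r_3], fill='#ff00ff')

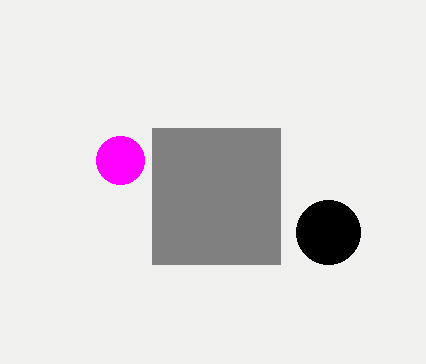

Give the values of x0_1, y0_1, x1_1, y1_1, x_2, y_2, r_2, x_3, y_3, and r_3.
x0_1 = 152; y0_1 = 128; x1_1 = 280; y1_1 = 264; x_2 = 328; y_2 = 232; r_2 = 32; x_3 = 120; y_3 = 160; r_3 = 24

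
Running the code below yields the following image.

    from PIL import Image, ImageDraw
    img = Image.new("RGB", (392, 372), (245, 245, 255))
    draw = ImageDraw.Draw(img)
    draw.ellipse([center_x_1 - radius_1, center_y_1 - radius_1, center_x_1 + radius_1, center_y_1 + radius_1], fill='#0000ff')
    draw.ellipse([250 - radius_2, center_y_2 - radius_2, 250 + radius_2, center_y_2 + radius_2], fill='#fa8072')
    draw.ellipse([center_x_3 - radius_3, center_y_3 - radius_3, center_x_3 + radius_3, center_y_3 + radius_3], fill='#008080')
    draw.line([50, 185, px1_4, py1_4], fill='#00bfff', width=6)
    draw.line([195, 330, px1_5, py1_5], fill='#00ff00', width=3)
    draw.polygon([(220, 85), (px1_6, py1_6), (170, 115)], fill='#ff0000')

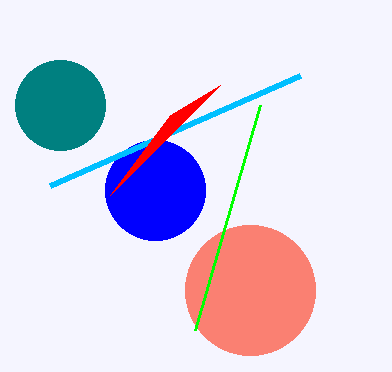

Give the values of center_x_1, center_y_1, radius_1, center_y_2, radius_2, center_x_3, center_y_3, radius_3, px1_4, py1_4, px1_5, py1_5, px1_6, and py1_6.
center_x_1 = 155
center_y_1 = 190
radius_1 = 50
center_y_2 = 290
radius_2 = 65
center_x_3 = 60
center_y_3 = 105
radius_3 = 45
px1_4 = 300
py1_4 = 75
px1_5 = 260
py1_5 = 105
px1_6 = 110
py1_6 = 195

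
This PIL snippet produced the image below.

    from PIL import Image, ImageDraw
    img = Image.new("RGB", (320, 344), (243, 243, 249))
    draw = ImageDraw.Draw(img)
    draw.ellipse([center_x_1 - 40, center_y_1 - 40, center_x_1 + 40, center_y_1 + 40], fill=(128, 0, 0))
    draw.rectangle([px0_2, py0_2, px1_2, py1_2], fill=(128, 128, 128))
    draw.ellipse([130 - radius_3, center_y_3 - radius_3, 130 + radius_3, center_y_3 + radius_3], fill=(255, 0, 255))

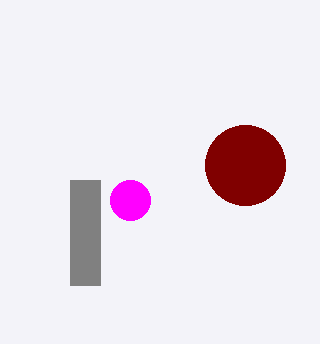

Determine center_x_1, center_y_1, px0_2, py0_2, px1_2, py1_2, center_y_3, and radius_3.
center_x_1 = 245; center_y_1 = 165; px0_2 = 70; py0_2 = 180; px1_2 = 100; py1_2 = 285; center_y_3 = 200; radius_3 = 20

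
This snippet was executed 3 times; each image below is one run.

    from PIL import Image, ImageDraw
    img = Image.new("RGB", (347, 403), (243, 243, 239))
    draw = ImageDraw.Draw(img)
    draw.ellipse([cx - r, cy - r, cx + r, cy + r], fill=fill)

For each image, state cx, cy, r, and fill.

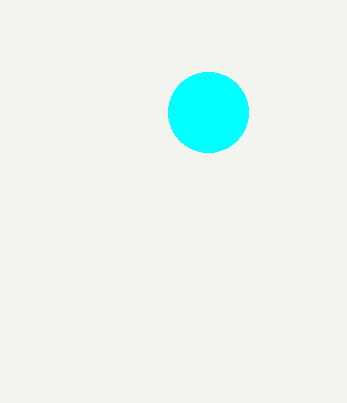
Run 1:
cx = 208
cy = 112
r = 40
fill = 'cyan'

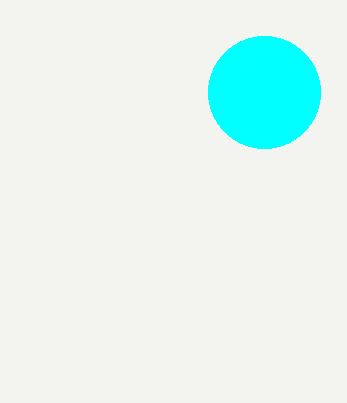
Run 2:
cx = 264
cy = 92
r = 56
fill = 'cyan'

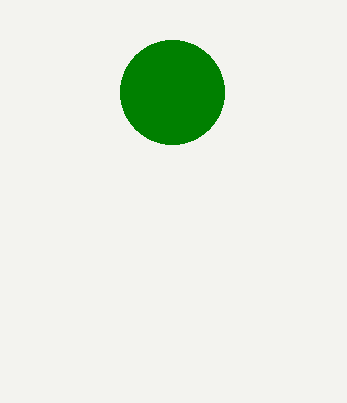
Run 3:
cx = 172; cy = 92; r = 52; fill = 'green'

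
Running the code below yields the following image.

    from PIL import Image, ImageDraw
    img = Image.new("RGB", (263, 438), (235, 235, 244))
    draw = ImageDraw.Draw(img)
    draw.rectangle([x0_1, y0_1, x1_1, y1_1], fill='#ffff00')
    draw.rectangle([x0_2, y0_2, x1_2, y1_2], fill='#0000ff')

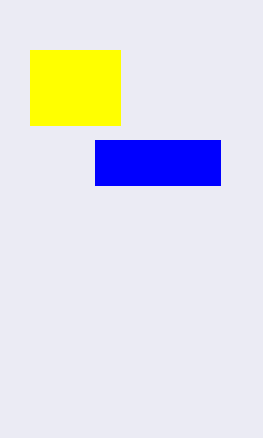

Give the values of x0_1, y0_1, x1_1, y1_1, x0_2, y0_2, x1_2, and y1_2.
x0_1 = 30
y0_1 = 50
x1_1 = 120
y1_1 = 125
x0_2 = 95
y0_2 = 140
x1_2 = 220
y1_2 = 185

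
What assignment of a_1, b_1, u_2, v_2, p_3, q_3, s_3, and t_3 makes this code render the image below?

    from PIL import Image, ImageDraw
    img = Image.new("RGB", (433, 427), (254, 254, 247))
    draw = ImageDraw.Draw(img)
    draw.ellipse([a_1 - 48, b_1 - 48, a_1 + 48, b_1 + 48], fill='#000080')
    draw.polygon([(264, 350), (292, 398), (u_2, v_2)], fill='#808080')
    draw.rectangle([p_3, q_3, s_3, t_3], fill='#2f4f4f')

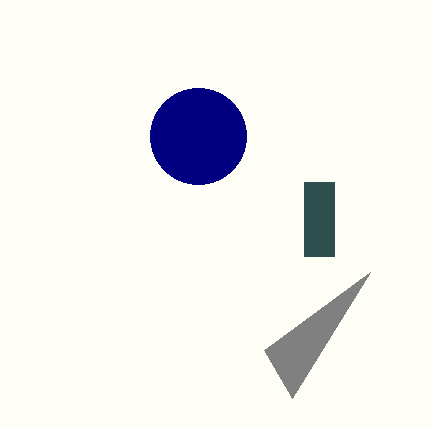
a_1 = 198
b_1 = 136
u_2 = 370
v_2 = 272
p_3 = 304
q_3 = 182
s_3 = 334
t_3 = 256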